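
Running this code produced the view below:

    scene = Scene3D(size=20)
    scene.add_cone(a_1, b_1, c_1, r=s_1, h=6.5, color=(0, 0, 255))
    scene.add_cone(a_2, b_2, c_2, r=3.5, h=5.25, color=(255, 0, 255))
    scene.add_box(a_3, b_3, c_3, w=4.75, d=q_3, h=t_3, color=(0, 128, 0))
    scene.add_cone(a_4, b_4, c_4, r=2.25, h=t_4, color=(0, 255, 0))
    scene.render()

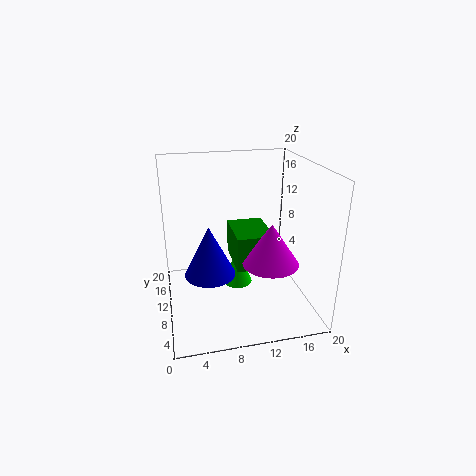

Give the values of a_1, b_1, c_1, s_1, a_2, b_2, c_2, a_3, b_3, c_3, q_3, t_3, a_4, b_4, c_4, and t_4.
a_1 = 5.5, b_1 = 6.5, c_1 = 7, s_1 = 3.25, a_2 = 12.75, b_2 = 4, c_2 = 9, a_3 = 8.75, b_3 = 4.75, c_3 = 7.75, q_3 = 6.5, t_3 = 4.5, a_4 = 10.75, b_4 = 13.5, c_4 = 0.75, t_4 = 5.75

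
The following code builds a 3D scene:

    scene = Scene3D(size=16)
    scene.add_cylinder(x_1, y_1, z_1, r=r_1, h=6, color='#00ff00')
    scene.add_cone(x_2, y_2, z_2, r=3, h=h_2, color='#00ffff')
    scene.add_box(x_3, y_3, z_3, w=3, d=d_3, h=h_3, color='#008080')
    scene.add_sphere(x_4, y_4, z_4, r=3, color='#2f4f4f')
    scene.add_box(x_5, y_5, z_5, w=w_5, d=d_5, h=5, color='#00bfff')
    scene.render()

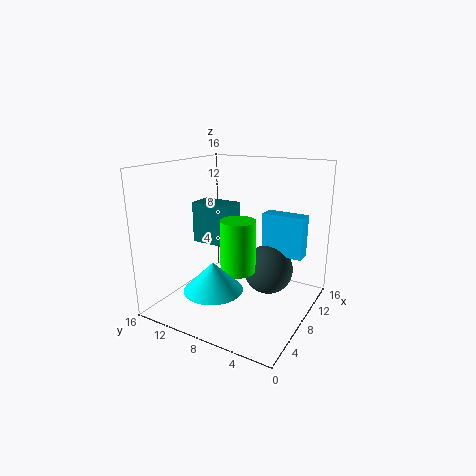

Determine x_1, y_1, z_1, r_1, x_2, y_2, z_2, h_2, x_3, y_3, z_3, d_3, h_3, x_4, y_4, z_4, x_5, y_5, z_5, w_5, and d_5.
x_1 = 8, y_1 = 8, z_1 = 4, r_1 = 2, x_2 = 3, y_2 = 8, z_2 = 4, h_2 = 3, x_3 = 9, y_3 = 10, z_3 = 6, d_3 = 5, h_3 = 5, x_4 = 12, y_4 = 6, z_4 = 3, x_5 = 12, y_5 = 2, z_5 = 5, w_5 = 2, d_5 = 5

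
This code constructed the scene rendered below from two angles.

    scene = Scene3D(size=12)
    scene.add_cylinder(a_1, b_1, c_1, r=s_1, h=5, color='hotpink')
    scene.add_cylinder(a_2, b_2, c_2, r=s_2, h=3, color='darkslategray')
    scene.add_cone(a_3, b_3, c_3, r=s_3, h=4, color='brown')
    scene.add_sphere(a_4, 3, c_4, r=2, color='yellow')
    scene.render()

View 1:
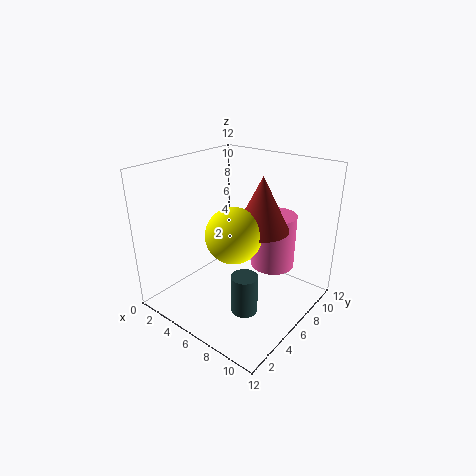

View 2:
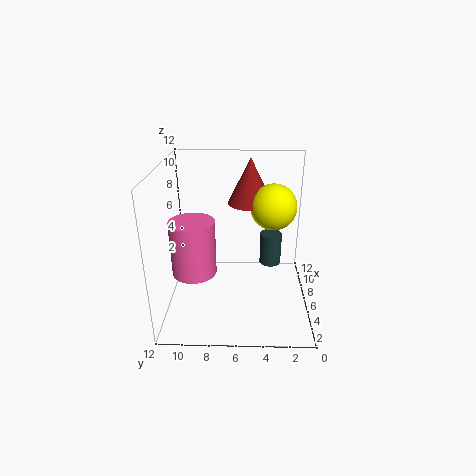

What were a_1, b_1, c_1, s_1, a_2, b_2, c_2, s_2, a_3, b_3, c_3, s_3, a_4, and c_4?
a_1 = 7; b_1 = 10; c_1 = 2; s_1 = 2; a_2 = 9; b_2 = 3; c_2 = 2; s_2 = 1; a_3 = 9; b_3 = 5; c_3 = 8; s_3 = 2; a_4 = 8; c_4 = 8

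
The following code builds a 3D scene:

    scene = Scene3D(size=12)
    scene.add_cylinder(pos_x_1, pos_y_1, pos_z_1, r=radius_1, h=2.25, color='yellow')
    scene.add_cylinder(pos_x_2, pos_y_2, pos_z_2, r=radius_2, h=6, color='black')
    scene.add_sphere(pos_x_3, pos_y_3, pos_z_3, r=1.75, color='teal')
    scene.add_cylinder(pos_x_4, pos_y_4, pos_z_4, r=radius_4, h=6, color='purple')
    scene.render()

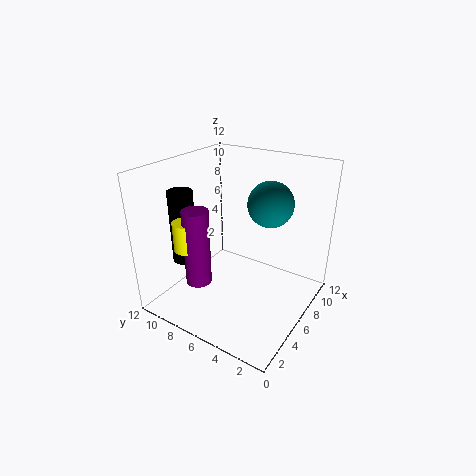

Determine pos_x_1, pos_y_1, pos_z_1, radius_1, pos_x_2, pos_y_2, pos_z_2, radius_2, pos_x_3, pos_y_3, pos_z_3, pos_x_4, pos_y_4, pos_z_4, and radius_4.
pos_x_1 = 2, pos_y_1 = 8, pos_z_1 = 6.25, radius_1 = 1, pos_x_2 = 3.25, pos_y_2 = 9.5, pos_z_2 = 4.25, radius_2 = 1, pos_x_3 = 6.25, pos_y_3 = 3.25, pos_z_3 = 9.5, pos_x_4 = 2.25, pos_y_4 = 7.25, pos_z_4 = 3.5, radius_4 = 1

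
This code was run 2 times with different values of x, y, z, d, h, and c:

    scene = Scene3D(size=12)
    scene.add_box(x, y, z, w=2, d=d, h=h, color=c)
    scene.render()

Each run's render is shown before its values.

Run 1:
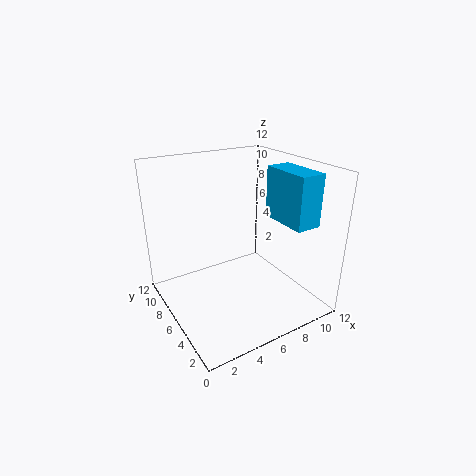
x = 8, y = 1, z = 8, d = 4, h = 4, c = 'deepskyblue'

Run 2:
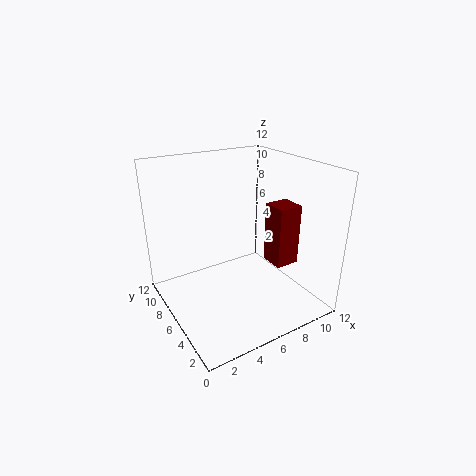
x = 8, y = 3, z = 4, d = 2, h = 5, c = 'maroon'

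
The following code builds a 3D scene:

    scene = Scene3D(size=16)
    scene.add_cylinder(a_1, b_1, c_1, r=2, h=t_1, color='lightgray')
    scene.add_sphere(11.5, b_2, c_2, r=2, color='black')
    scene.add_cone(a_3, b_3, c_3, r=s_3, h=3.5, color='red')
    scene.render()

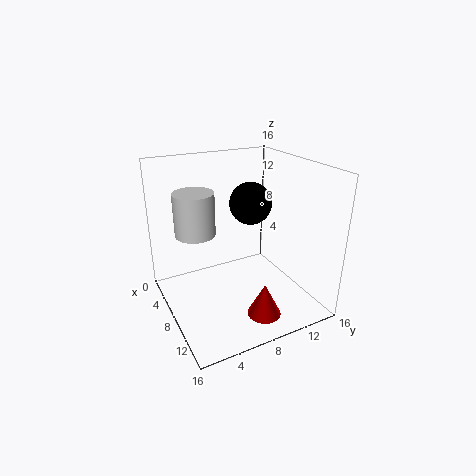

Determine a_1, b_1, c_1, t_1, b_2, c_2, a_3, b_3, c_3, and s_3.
a_1 = 9; b_1 = 2.75; c_1 = 10; t_1 = 4.25; b_2 = 7.5; c_2 = 13.25; a_3 = 13.5; b_3 = 8.25; c_3 = 1.5; s_3 = 1.75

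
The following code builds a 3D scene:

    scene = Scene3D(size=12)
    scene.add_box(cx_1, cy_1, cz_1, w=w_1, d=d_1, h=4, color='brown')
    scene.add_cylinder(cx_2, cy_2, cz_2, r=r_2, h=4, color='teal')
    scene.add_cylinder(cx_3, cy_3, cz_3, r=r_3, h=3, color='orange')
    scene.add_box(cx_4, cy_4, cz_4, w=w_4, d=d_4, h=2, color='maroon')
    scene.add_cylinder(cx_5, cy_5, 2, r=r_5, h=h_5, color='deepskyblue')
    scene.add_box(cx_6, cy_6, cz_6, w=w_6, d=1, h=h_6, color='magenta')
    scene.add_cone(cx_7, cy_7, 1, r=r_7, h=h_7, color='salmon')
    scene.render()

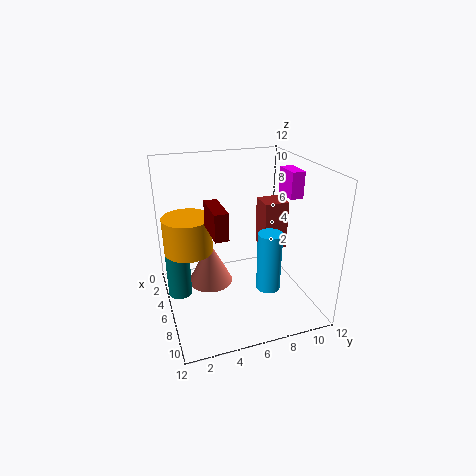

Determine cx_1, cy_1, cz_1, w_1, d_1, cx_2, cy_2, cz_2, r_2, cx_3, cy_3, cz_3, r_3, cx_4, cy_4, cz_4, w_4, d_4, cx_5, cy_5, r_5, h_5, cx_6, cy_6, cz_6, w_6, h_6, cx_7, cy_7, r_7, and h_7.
cx_1 = 5, cy_1 = 8, cz_1 = 5, w_1 = 2, d_1 = 2, cx_2 = 5, cy_2 = 1, cz_2 = 1, r_2 = 1, cx_3 = 5, cy_3 = 2, cz_3 = 5, r_3 = 2, cx_4 = 7, cy_4 = 3, cz_4 = 8, w_4 = 3, d_4 = 1, cx_5 = 8, cy_5 = 8, r_5 = 1, h_5 = 5, cx_6 = 7, cy_6 = 9, cz_6 = 10, w_6 = 2, h_6 = 2, cx_7 = 4, cy_7 = 4, r_7 = 2, h_7 = 4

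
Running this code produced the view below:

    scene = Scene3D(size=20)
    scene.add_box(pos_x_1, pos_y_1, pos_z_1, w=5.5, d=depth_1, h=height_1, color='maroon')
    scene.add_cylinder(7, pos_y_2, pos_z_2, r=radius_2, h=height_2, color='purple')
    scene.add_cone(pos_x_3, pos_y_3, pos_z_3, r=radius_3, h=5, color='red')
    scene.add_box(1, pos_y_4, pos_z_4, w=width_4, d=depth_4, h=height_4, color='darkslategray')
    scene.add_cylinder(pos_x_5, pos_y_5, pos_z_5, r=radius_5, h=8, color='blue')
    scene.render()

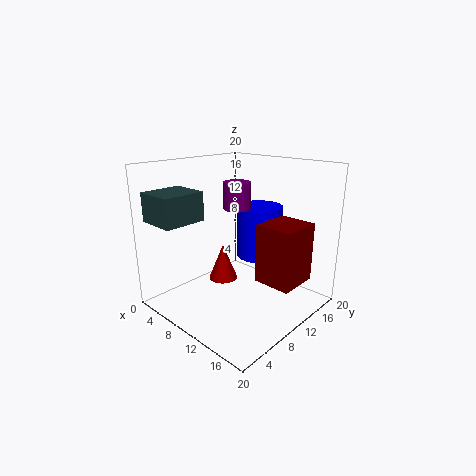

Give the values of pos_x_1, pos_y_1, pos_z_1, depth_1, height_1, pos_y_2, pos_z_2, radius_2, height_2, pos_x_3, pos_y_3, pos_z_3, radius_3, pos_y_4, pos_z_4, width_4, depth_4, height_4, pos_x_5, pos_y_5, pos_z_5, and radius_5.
pos_x_1 = 12; pos_y_1 = 11.5; pos_z_1 = 3.5; depth_1 = 6; height_1 = 8.5; pos_y_2 = 13; pos_z_2 = 13; radius_2 = 2; height_2 = 4; pos_x_3 = 8.5; pos_y_3 = 8.5; pos_z_3 = 4; radius_3 = 2; pos_y_4 = 1; pos_z_4 = 12.5; width_4 = 5.5; depth_4 = 6; height_4 = 4; pos_x_5 = 8.5; pos_y_5 = 16.5; pos_z_5 = 5; radius_5 = 3.5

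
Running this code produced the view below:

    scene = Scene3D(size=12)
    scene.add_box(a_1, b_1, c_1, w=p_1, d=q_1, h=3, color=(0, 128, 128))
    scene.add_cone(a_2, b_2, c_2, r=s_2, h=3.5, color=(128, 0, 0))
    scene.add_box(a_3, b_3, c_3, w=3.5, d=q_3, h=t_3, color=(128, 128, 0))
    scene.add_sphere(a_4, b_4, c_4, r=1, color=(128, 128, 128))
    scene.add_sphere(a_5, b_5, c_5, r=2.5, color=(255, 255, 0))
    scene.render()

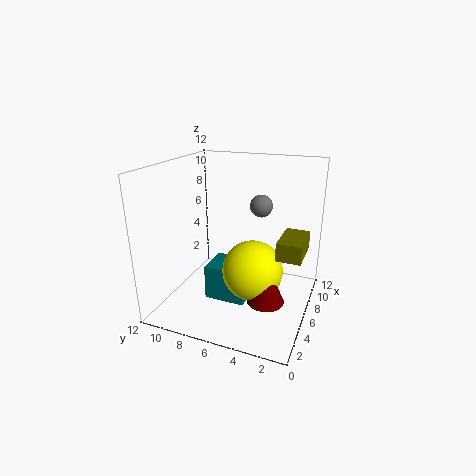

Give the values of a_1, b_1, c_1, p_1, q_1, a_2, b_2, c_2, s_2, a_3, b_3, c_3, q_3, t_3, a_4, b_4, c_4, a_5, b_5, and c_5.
a_1 = 4.5; b_1 = 5; c_1 = 0.5; p_1 = 3; q_1 = 3.5; a_2 = 4.5; b_2 = 3; c_2 = 1.5; s_2 = 1.5; a_3 = 5; b_3 = 0.5; c_3 = 5; q_3 = 2; t_3 = 1.5; a_4 = 9; b_4 = 5; c_4 = 8; a_5 = 5.5; b_5 = 4.5; c_5 = 3.5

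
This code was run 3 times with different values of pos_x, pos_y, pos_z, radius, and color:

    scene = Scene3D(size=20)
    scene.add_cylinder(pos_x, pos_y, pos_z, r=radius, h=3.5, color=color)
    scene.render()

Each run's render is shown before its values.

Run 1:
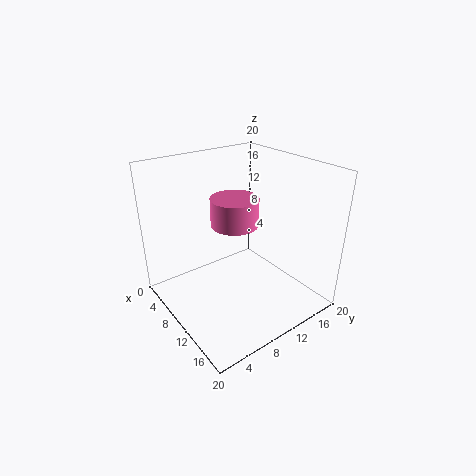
pos_x = 12
pos_y = 8
pos_z = 13.5
radius = 3
color = 'hotpink'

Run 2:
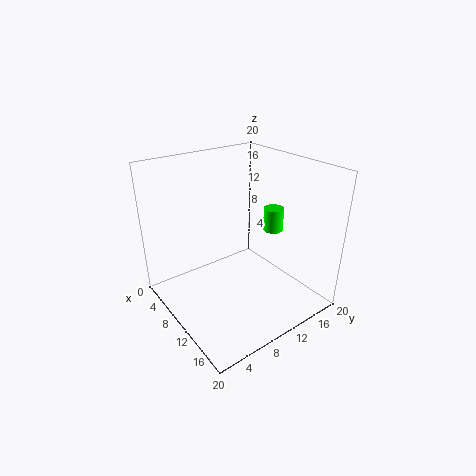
pos_x = 9.5
pos_y = 17
pos_z = 9
radius = 1.5
color = 'lime'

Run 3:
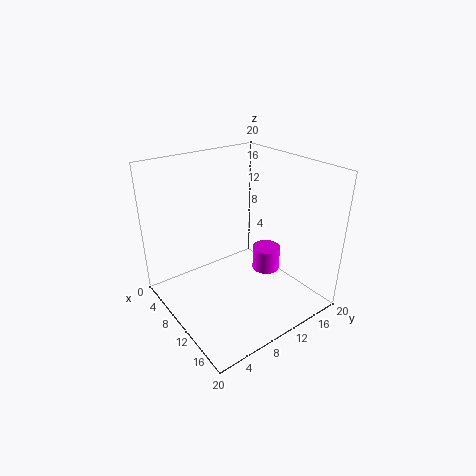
pos_x = 11
pos_y = 14.5
pos_z = 4
radius = 2
color = 'magenta'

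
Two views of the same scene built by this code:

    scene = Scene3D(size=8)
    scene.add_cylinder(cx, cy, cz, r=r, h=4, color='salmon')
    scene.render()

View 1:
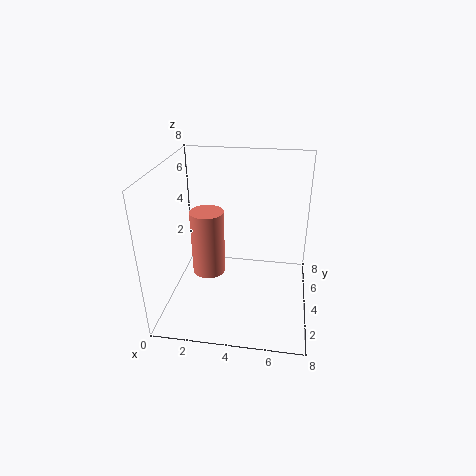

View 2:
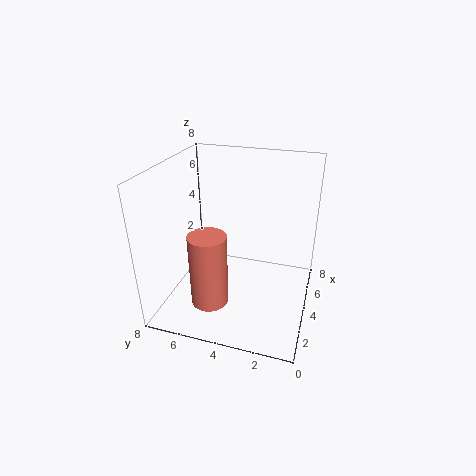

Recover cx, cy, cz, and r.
cx = 2, cy = 5, cz = 1, r = 1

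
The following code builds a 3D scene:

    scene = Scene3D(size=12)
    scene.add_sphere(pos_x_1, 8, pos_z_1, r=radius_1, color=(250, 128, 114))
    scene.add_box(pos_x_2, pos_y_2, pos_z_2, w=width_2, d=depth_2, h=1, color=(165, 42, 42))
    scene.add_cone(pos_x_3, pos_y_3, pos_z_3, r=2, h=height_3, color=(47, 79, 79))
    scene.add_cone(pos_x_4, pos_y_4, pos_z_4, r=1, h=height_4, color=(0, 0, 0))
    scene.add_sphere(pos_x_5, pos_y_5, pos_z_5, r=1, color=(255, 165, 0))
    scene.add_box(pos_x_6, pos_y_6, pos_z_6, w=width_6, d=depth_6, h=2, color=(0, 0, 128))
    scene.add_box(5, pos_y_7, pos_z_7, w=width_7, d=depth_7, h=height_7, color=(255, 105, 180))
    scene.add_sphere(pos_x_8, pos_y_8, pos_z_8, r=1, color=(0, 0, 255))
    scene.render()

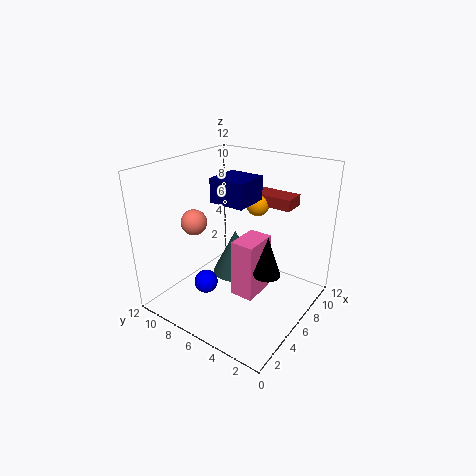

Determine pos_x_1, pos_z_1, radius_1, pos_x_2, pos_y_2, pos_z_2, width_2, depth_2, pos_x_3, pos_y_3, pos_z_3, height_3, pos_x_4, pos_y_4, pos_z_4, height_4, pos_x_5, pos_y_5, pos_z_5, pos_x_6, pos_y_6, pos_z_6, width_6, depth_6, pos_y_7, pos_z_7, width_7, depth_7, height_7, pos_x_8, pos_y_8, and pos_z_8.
pos_x_1 = 3
pos_z_1 = 8
radius_1 = 1
pos_x_2 = 9
pos_y_2 = 3
pos_z_2 = 8
width_2 = 2
depth_2 = 4
pos_x_3 = 7
pos_y_3 = 7
pos_z_3 = 2
height_3 = 4
pos_x_4 = 4
pos_y_4 = 2
pos_z_4 = 5
height_4 = 3
pos_x_5 = 9
pos_y_5 = 6
pos_z_5 = 8
pos_x_6 = 5
pos_y_6 = 5
pos_z_6 = 9
width_6 = 3
depth_6 = 3
pos_y_7 = 4
pos_z_7 = 1
width_7 = 3
depth_7 = 2
height_7 = 5
pos_x_8 = 4
pos_y_8 = 8
pos_z_8 = 2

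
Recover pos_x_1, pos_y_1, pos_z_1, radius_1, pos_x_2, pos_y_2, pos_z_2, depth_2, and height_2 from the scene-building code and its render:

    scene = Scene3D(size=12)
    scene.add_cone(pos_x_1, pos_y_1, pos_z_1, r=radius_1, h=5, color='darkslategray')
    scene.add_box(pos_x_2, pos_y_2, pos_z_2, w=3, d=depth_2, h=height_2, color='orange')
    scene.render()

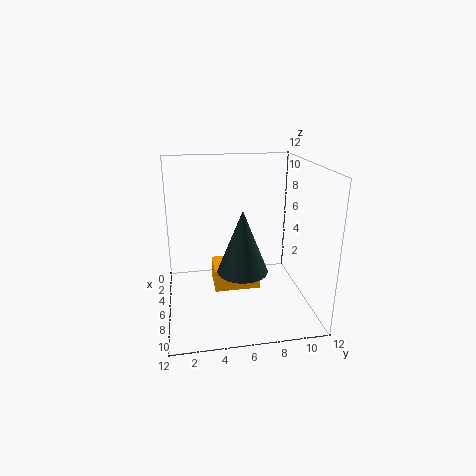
pos_x_1 = 8; pos_y_1 = 6; pos_z_1 = 4; radius_1 = 2; pos_x_2 = 3; pos_y_2 = 4; pos_z_2 = 1; depth_2 = 4; height_2 = 2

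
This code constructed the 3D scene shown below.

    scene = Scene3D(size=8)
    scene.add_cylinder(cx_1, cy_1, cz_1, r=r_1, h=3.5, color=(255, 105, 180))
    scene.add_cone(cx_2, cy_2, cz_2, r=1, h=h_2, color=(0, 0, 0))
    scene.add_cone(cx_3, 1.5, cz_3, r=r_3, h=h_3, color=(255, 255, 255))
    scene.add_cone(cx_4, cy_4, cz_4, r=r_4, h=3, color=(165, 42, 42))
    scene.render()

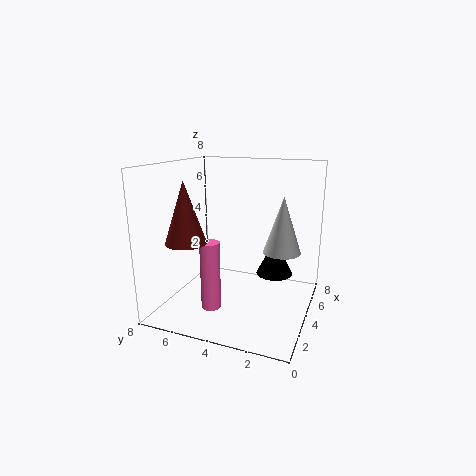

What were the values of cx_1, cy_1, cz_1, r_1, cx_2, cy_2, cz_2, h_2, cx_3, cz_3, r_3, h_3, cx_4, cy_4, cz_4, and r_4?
cx_1 = 1.5; cy_1 = 4.5; cz_1 = 1; r_1 = 0.5; cx_2 = 4.5; cy_2 = 2; cz_2 = 2; h_2 = 2; cx_3 = 4; cz_3 = 3.5; r_3 = 1; h_3 = 3; cx_4 = 1; cy_4 = 5.5; cz_4 = 4.5; r_4 = 1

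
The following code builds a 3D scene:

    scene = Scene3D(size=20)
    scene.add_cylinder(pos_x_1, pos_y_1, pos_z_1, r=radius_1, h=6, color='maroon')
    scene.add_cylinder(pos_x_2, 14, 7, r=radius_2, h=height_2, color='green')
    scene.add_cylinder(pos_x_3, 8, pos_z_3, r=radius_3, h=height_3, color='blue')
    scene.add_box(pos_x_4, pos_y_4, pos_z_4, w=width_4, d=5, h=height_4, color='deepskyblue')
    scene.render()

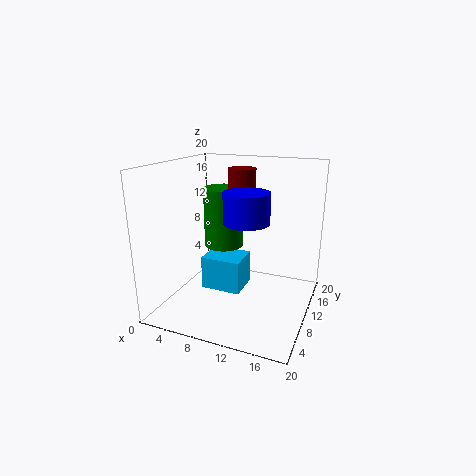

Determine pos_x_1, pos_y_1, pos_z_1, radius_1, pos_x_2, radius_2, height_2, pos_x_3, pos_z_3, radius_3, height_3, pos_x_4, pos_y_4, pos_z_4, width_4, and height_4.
pos_x_1 = 9
pos_y_1 = 14
pos_z_1 = 13
radius_1 = 2
pos_x_2 = 6
radius_2 = 3
height_2 = 9
pos_x_3 = 12
pos_z_3 = 13
radius_3 = 3
height_3 = 4
pos_x_4 = 4
pos_y_4 = 10
pos_z_4 = 1
width_4 = 6
height_4 = 5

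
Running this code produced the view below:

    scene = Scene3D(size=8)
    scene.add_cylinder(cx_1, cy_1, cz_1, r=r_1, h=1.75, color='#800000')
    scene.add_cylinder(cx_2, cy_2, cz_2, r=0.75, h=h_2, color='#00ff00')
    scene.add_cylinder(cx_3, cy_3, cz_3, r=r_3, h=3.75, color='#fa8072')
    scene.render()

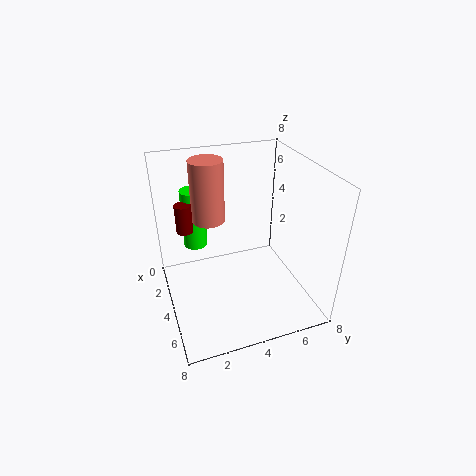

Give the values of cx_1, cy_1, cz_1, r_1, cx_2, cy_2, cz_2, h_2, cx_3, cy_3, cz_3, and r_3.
cx_1 = 1.5, cy_1 = 1.5, cz_1 = 3.5, r_1 = 0.5, cx_2 = 0.75, cy_2 = 2.25, cz_2 = 2, h_2 = 3.75, cx_3 = 1.5, cy_3 = 3, cz_3 = 4, r_3 = 1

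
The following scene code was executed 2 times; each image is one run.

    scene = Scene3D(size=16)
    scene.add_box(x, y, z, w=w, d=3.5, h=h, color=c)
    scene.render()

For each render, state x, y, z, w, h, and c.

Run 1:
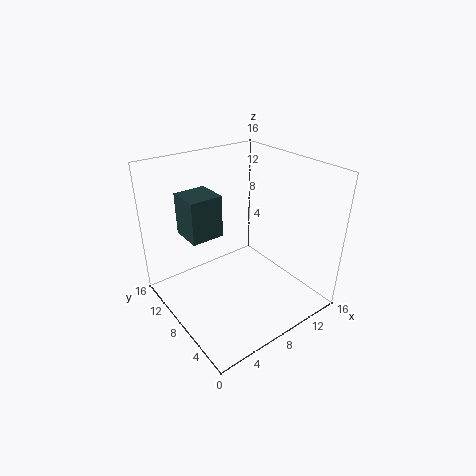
x = 2.5, y = 8, z = 9, w = 3.5, h = 4.5, c = 'darkslategray'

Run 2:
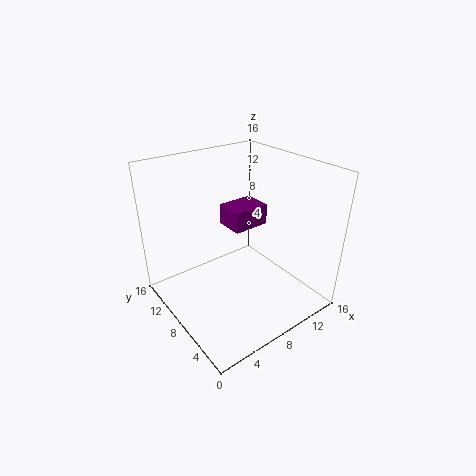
x = 9, y = 9.5, z = 7.5, w = 4.5, h = 2.5, c = 'purple'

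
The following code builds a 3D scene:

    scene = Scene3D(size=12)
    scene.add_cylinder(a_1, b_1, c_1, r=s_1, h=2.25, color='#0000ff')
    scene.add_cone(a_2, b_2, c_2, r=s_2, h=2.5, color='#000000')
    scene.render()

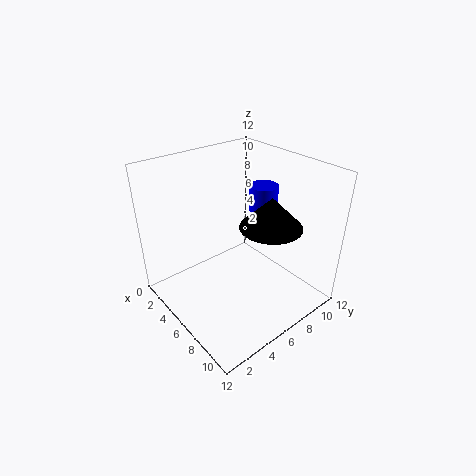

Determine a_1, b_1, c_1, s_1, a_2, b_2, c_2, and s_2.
a_1 = 5.25; b_1 = 9.5; c_1 = 7.25; s_1 = 1.25; a_2 = 8.25; b_2 = 7.5; c_2 = 7.5; s_2 = 2.5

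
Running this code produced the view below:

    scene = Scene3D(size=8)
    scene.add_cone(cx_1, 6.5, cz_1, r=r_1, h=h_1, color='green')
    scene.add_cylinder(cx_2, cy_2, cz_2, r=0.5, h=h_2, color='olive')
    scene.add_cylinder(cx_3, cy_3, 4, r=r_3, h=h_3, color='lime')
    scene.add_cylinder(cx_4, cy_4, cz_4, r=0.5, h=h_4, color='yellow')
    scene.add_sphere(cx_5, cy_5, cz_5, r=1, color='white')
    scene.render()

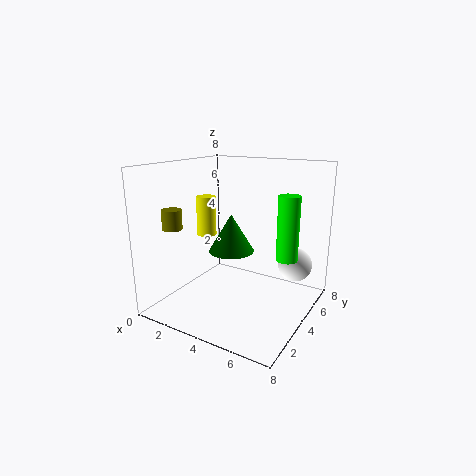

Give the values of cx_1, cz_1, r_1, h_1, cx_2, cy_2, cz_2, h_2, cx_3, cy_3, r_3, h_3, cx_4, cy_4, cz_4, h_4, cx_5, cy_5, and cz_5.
cx_1 = 2
cz_1 = 2
r_1 = 1.5
h_1 = 2.5
cx_2 = 2
cy_2 = 1
cz_2 = 5
h_2 = 1
cx_3 = 7.5
cy_3 = 2.5
r_3 = 0.5
h_3 = 3
cx_4 = 3
cy_4 = 2.5
cz_4 = 4.5
h_4 = 2
cx_5 = 6.5
cy_5 = 6.5
cz_5 = 2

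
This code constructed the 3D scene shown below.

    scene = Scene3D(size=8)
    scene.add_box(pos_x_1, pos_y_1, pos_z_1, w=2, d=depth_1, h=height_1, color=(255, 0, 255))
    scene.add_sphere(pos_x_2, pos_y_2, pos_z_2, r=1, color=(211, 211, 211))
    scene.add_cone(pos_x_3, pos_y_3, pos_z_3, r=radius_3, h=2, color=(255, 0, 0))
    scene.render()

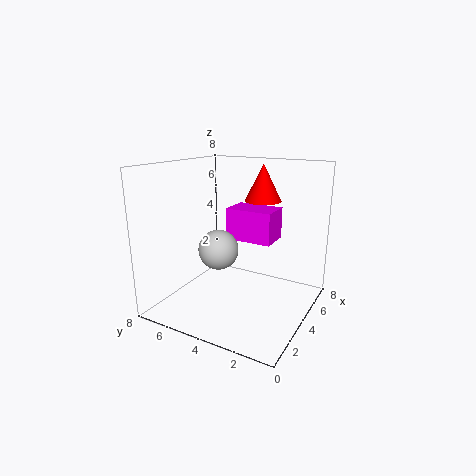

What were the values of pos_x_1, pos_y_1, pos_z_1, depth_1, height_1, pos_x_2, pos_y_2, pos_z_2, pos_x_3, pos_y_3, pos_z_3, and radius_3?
pos_x_1 = 6
pos_y_1 = 3
pos_z_1 = 3
depth_1 = 3
height_1 = 2
pos_x_2 = 2
pos_y_2 = 4
pos_z_2 = 4
pos_x_3 = 5
pos_y_3 = 3
pos_z_3 = 6
radius_3 = 1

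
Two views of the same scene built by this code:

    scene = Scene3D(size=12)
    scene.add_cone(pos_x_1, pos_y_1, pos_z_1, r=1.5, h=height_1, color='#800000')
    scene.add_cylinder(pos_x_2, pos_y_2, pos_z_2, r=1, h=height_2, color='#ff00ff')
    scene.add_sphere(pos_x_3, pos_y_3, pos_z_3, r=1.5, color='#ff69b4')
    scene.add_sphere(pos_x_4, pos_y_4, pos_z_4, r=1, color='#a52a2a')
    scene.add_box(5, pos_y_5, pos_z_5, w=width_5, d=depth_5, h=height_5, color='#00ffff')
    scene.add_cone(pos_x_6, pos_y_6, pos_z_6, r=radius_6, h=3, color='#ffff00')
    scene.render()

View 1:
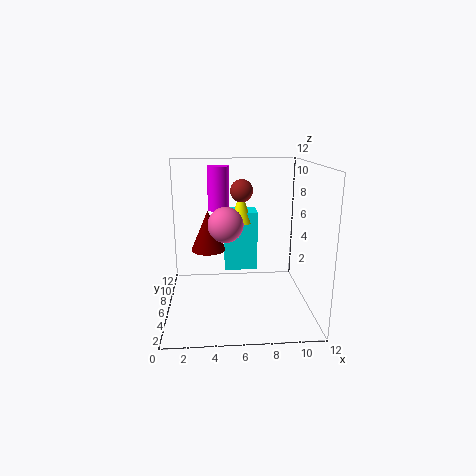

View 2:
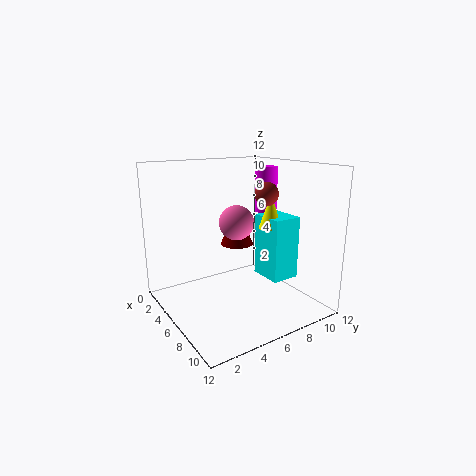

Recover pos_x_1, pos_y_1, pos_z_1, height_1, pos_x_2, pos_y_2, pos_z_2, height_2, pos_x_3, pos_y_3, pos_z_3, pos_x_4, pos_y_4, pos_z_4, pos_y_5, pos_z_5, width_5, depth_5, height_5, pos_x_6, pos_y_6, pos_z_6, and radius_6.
pos_x_1 = 3.5
pos_y_1 = 7.5
pos_z_1 = 4.5
height_1 = 3.5
pos_x_2 = 4.5
pos_y_2 = 10
pos_z_2 = 7.5
height_2 = 4
pos_x_3 = 5
pos_y_3 = 6.5
pos_z_3 = 7
pos_x_4 = 6.5
pos_y_4 = 8.5
pos_z_4 = 9.5
pos_y_5 = 8.5
pos_z_5 = 2
width_5 = 3
depth_5 = 2.5
height_5 = 5.5
pos_x_6 = 6.5
pos_y_6 = 9
pos_z_6 = 6.5
radius_6 = 1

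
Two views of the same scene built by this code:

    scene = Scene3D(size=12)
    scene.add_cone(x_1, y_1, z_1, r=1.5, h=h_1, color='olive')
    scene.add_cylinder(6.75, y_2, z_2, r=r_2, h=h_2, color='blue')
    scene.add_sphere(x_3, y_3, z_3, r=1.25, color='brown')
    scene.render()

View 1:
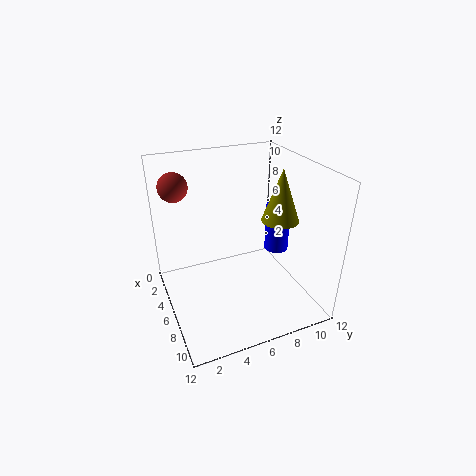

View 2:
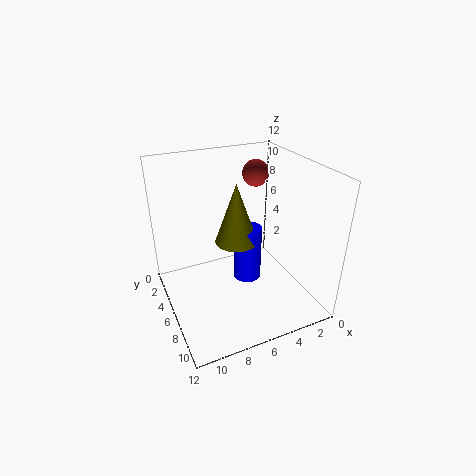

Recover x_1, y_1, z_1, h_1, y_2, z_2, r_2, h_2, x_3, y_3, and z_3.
x_1 = 7.5; y_1 = 9; z_1 = 7.75; h_1 = 4.25; y_2 = 9.25; z_2 = 4.75; r_2 = 1; h_2 = 4; x_3 = 2.25; y_3 = 1.75; z_3 = 9.75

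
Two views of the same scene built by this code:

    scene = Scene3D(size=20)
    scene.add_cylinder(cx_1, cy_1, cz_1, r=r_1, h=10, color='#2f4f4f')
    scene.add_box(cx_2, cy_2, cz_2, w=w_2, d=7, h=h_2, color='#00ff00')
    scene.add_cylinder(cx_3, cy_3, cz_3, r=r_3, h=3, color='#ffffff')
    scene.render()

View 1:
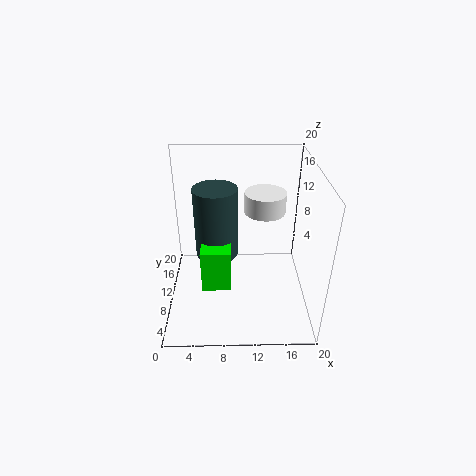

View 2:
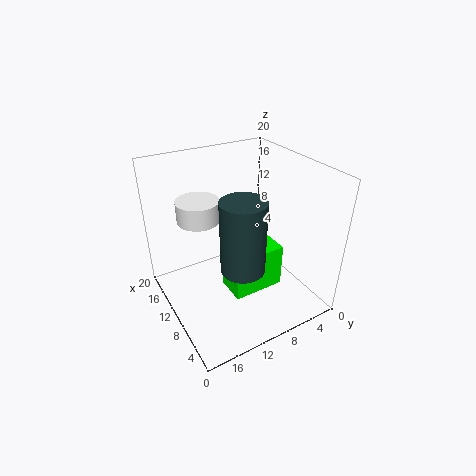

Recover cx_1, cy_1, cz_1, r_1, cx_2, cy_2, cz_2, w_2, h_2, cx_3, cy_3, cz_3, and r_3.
cx_1 = 7, cy_1 = 11, cz_1 = 7, r_1 = 3, cx_2 = 5, cy_2 = 6, cz_2 = 4, w_2 = 4, h_2 = 6, cx_3 = 14, cy_3 = 14, cz_3 = 12, r_3 = 3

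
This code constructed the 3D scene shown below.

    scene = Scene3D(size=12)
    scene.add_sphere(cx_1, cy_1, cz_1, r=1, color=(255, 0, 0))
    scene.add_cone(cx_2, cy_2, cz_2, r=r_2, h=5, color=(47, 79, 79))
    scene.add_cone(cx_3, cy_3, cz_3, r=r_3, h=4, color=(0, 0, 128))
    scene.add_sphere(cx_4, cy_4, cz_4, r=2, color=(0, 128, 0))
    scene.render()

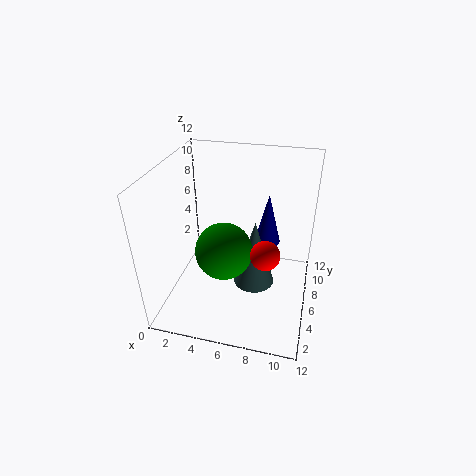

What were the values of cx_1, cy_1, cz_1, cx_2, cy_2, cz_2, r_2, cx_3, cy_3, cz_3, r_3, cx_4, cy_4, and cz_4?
cx_1 = 9, cy_1 = 1.5, cz_1 = 8, cx_2 = 8, cy_2 = 3, cz_2 = 4.5, r_2 = 1.5, cx_3 = 8.5, cy_3 = 5.5, cz_3 = 6.5, r_3 = 1, cx_4 = 6, cy_4 = 2, cz_4 = 7.5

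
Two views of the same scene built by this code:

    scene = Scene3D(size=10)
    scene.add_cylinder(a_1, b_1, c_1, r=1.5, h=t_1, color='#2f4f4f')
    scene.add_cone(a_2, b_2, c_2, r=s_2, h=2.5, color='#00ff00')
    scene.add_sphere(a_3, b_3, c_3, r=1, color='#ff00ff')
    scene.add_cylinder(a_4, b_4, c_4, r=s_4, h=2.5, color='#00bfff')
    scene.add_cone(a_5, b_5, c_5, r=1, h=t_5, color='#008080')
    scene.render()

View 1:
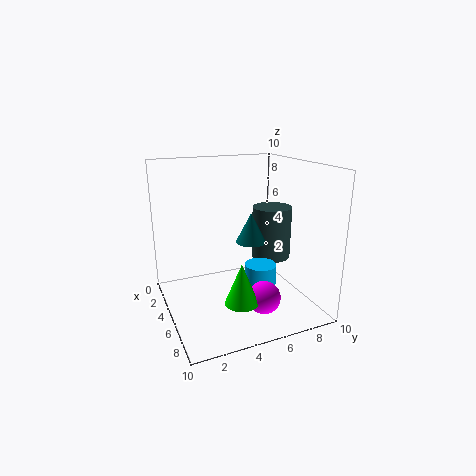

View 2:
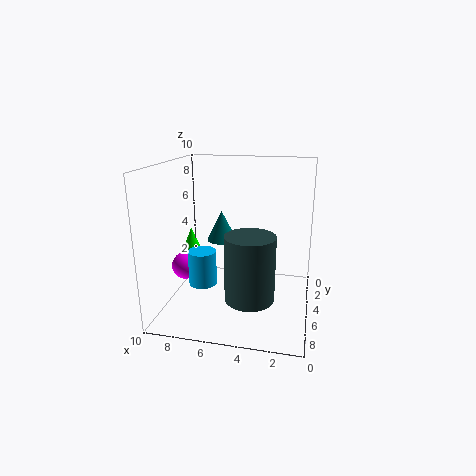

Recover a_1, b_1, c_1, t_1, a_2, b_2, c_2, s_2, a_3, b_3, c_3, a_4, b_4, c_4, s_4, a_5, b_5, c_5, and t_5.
a_1 = 3.5; b_1 = 8.5; c_1 = 2.5; t_1 = 4; a_2 = 9; b_2 = 3.5; c_2 = 2.5; s_2 = 1; a_3 = 9; b_3 = 5; c_3 = 2.5; a_4 = 7.5; b_4 = 5.5; c_4 = 1.5; s_4 = 1; a_5 = 6; b_5 = 5.5; c_5 = 5; t_5 = 2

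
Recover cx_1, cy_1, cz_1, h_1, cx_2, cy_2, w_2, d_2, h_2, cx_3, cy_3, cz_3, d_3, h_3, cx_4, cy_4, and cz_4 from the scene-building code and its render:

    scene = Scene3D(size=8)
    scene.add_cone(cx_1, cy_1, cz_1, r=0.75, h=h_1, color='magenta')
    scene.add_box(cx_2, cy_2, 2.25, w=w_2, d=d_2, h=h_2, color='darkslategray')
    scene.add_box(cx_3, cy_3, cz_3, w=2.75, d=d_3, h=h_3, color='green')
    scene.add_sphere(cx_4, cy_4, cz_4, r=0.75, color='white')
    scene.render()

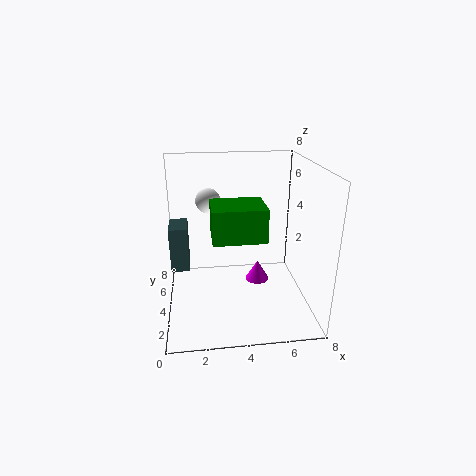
cx_1 = 5.5
cy_1 = 5.75
cz_1 = 0.25
h_1 = 1.25
cx_2 = 0.25
cy_2 = 3.75
w_2 = 1
d_2 = 1.75
h_2 = 2.5
cx_3 = 2.5
cy_3 = 2
cz_3 = 4.5
d_3 = 2.25
h_3 = 1.75
cx_4 = 2.5
cy_4 = 6.25
cz_4 = 5.5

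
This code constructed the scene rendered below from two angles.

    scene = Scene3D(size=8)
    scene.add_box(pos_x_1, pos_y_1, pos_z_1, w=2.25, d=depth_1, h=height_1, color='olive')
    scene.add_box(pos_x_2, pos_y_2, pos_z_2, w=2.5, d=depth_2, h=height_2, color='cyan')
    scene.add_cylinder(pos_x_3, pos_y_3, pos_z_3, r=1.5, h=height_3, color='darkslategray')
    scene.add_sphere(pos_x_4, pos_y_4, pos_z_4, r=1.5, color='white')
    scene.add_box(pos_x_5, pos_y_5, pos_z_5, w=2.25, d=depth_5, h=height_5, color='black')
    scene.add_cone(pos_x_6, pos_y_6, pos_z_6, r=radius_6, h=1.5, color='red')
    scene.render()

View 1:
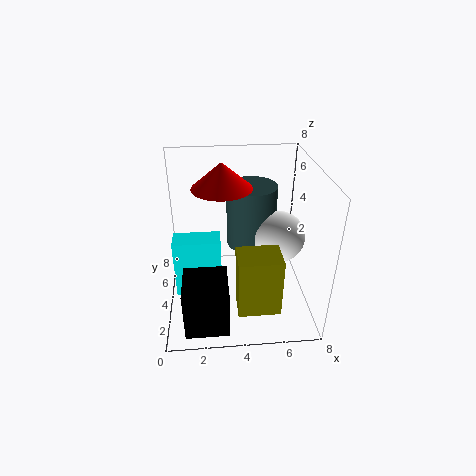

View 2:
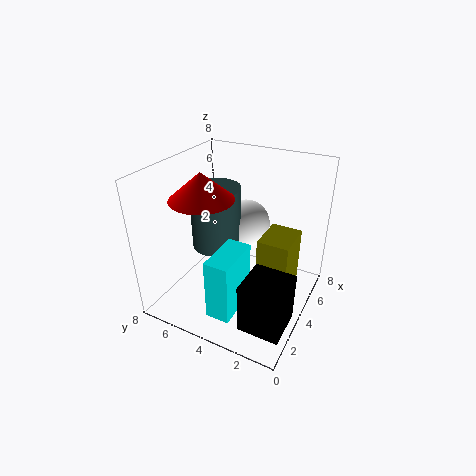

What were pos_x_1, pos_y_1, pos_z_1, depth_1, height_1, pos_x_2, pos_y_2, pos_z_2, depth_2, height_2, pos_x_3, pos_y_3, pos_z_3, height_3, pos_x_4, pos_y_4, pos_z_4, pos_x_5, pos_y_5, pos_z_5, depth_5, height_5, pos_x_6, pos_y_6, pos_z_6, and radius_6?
pos_x_1 = 3.75; pos_y_1 = 1; pos_z_1 = 1; depth_1 = 1.75; height_1 = 3.25; pos_x_2 = 0.5; pos_y_2 = 2.75; pos_z_2 = 1.25; depth_2 = 1.25; height_2 = 3.25; pos_x_3 = 5; pos_y_3 = 6; pos_z_3 = 2.5; height_3 = 3.75; pos_x_4 = 6.5; pos_y_4 = 4.75; pos_z_4 = 3.5; pos_x_5 = 1; pos_y_5 = 0.25; pos_z_5 = 0.5; depth_5 = 2.25; height_5 = 2.75; pos_x_6 = 3.25; pos_y_6 = 5.75; pos_z_6 = 6.25; radius_6 = 1.75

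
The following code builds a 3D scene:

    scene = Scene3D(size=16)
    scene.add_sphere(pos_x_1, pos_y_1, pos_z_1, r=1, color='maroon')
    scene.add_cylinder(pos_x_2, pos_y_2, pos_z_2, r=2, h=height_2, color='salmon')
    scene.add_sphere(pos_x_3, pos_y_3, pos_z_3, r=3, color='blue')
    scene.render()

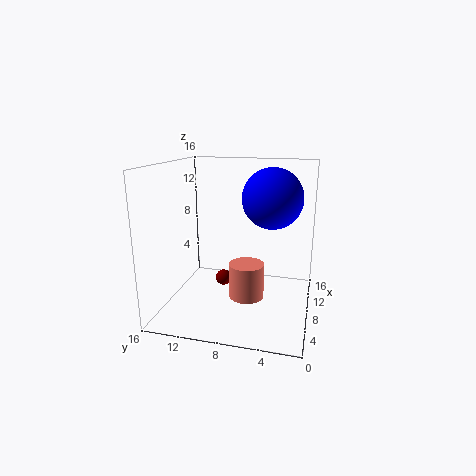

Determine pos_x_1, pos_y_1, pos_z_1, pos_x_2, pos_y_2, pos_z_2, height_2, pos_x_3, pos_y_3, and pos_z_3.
pos_x_1 = 12; pos_y_1 = 11; pos_z_1 = 1; pos_x_2 = 8; pos_y_2 = 7; pos_z_2 = 1; height_2 = 4; pos_x_3 = 6; pos_y_3 = 4; pos_z_3 = 13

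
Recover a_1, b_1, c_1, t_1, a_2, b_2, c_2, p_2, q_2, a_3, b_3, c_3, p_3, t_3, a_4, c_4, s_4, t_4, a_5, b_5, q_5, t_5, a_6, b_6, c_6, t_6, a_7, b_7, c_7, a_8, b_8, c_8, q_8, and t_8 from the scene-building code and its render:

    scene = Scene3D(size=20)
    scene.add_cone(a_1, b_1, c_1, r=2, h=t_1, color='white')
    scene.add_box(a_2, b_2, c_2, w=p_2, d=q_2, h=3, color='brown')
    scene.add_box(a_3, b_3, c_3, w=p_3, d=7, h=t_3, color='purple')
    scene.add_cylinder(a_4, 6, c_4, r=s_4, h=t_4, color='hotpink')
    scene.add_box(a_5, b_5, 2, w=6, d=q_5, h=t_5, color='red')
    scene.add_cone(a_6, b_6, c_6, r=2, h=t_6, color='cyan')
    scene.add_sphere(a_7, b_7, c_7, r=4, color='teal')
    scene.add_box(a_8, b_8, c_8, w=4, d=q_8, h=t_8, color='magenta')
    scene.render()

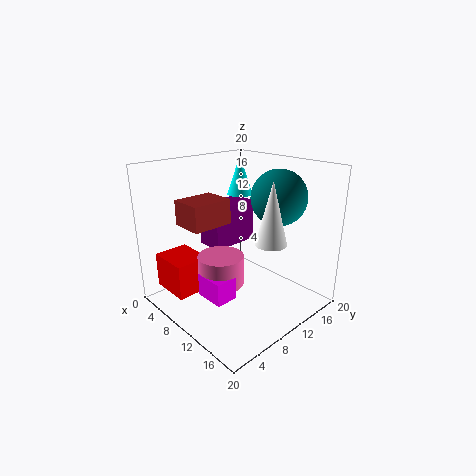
a_1 = 16, b_1 = 10, c_1 = 11, t_1 = 8, a_2 = 9, b_2 = 1, c_2 = 14, p_2 = 4, q_2 = 5, a_3 = 4, b_3 = 8, c_3 = 8, p_3 = 4, t_3 = 6, a_4 = 11, c_4 = 5, s_4 = 3, t_4 = 4, a_5 = 1, b_5 = 2, q_5 = 5, t_5 = 5, a_6 = 4, b_6 = 16, c_6 = 14, t_6 = 6, a_7 = 12, b_7 = 16, c_7 = 15, a_8 = 10, b_8 = 3, c_8 = 4, q_8 = 3, t_8 = 3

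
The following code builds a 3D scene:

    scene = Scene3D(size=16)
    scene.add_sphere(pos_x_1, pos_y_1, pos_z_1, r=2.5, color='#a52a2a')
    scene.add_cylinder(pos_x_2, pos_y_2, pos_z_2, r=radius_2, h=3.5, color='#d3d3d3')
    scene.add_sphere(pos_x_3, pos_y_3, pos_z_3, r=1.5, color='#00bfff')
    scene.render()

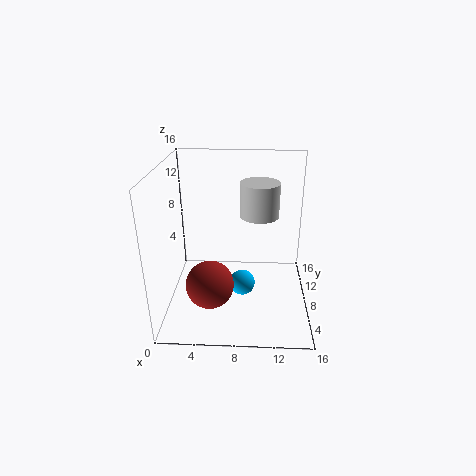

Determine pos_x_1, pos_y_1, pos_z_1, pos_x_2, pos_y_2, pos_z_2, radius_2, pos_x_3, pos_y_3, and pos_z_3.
pos_x_1 = 5.25
pos_y_1 = 4
pos_z_1 = 4.5
pos_x_2 = 10.25
pos_y_2 = 6.75
pos_z_2 = 11.25
radius_2 = 2
pos_x_3 = 8.5
pos_y_3 = 8.5
pos_z_3 = 1.75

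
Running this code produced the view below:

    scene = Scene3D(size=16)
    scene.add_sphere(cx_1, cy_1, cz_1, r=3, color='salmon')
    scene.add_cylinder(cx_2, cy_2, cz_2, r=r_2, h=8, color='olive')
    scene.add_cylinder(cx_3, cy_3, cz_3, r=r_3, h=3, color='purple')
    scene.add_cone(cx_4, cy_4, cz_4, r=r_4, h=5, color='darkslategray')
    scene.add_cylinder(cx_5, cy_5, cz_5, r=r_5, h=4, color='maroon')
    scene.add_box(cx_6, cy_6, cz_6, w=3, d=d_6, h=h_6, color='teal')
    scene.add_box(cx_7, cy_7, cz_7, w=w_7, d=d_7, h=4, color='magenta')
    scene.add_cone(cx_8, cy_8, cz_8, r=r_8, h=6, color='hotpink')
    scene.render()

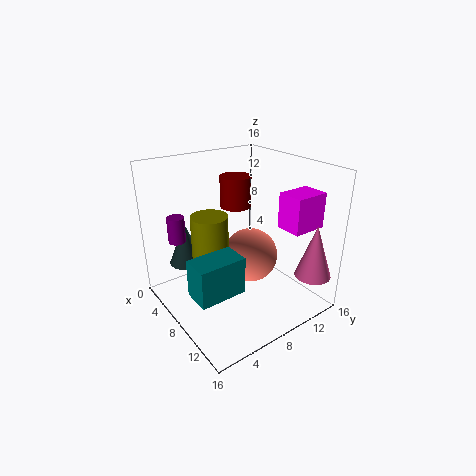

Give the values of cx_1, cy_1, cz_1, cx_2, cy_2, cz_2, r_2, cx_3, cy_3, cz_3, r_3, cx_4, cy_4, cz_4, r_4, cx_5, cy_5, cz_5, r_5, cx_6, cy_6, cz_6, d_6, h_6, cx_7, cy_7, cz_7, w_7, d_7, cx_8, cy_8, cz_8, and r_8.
cx_1 = 9
cy_1 = 9
cz_1 = 6
cx_2 = 7
cy_2 = 5
cz_2 = 3
r_2 = 2
cx_3 = 3
cy_3 = 3
cz_3 = 7
r_3 = 1
cx_4 = 3
cy_4 = 4
cz_4 = 4
r_4 = 2
cx_5 = 2
cy_5 = 12
cz_5 = 9
r_5 = 2
cx_6 = 9
cy_6 = 1
cz_6 = 4
d_6 = 5
h_6 = 4
cx_7 = 10
cy_7 = 12
cz_7 = 9
w_7 = 3
d_7 = 4
cx_8 = 14
cy_8 = 14
cz_8 = 4
r_8 = 2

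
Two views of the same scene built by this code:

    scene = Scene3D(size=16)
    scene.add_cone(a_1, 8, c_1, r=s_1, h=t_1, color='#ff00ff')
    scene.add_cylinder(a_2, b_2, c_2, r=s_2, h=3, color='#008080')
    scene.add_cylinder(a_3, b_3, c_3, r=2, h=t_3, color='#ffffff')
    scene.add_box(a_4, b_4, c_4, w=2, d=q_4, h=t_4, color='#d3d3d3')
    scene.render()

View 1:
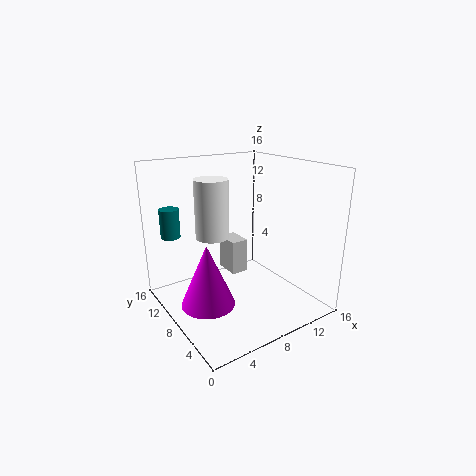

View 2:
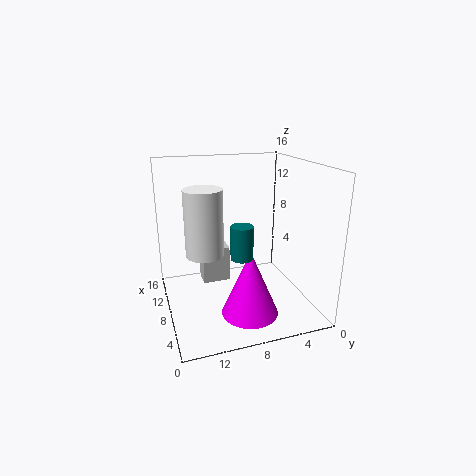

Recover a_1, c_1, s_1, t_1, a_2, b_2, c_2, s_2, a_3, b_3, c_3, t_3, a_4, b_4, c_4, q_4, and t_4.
a_1 = 4
c_1 = 1
s_1 = 3
t_1 = 7
a_2 = 1
b_2 = 10
c_2 = 9
s_2 = 1
a_3 = 7
b_3 = 12
c_3 = 7
t_3 = 7
a_4 = 8
b_4 = 9
c_4 = 3
q_4 = 3
t_4 = 4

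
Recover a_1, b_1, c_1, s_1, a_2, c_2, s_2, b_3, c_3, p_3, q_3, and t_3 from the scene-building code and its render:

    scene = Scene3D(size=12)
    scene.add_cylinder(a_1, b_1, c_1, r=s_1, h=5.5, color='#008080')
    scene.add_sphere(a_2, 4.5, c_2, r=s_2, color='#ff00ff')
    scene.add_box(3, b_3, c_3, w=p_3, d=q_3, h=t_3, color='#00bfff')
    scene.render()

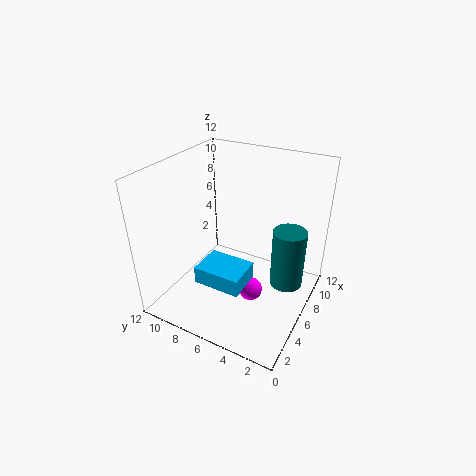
a_1 = 9; b_1 = 2.5; c_1 = 0.5; s_1 = 1.5; a_2 = 5.5; c_2 = 1.5; s_2 = 1; b_3 = 4.5; c_3 = 2.5; p_3 = 3; q_3 = 4; t_3 = 1.5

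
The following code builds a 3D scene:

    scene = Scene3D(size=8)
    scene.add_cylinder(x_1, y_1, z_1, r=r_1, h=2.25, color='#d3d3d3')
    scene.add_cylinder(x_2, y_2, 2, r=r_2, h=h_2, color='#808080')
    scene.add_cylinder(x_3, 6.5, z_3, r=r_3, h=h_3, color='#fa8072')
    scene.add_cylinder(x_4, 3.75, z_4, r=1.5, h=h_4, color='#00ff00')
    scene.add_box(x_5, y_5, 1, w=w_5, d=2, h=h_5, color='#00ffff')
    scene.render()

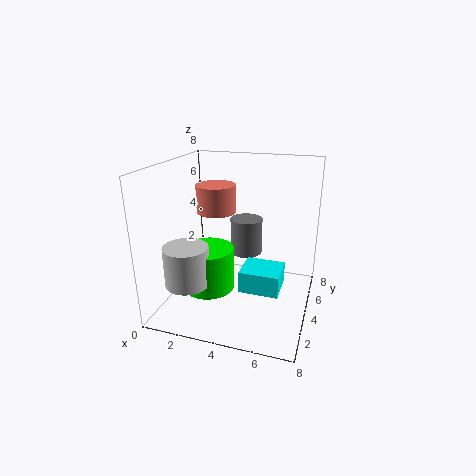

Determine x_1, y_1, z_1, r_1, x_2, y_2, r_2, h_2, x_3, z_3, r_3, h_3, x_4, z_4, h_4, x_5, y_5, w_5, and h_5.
x_1 = 1.5; y_1 = 2.5; z_1 = 1.5; r_1 = 1.25; x_2 = 3.75; y_2 = 6.5; r_2 = 1; h_2 = 2.25; x_3 = 1.75; z_3 = 4.5; r_3 = 1.25; h_3 = 1.75; x_4 = 2.25; z_4 = 0.75; h_4 = 2.5; x_5 = 4.25; y_5 = 3.25; w_5 = 2.25; h_5 = 1.25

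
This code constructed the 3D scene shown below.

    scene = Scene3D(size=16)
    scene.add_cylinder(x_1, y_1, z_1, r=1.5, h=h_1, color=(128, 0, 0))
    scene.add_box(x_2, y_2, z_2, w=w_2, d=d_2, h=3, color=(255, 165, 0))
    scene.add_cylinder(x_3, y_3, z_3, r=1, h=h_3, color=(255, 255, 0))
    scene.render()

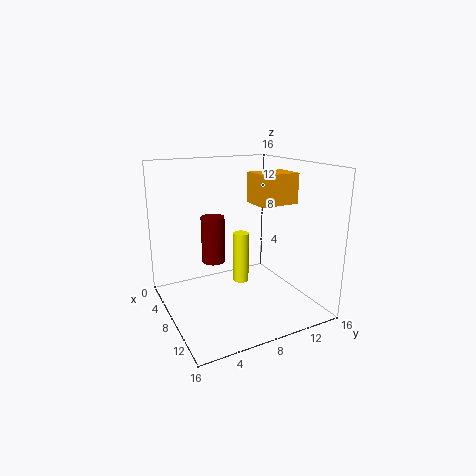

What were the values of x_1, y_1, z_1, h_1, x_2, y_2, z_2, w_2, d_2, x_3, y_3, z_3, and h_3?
x_1 = 2, y_1 = 7.5, z_1 = 3, h_1 = 6, x_2 = 10, y_2 = 8, z_2 = 12.5, w_2 = 3, d_2 = 4, x_3 = 4, y_3 = 10.5, z_3 = 0.5, h_3 = 6.5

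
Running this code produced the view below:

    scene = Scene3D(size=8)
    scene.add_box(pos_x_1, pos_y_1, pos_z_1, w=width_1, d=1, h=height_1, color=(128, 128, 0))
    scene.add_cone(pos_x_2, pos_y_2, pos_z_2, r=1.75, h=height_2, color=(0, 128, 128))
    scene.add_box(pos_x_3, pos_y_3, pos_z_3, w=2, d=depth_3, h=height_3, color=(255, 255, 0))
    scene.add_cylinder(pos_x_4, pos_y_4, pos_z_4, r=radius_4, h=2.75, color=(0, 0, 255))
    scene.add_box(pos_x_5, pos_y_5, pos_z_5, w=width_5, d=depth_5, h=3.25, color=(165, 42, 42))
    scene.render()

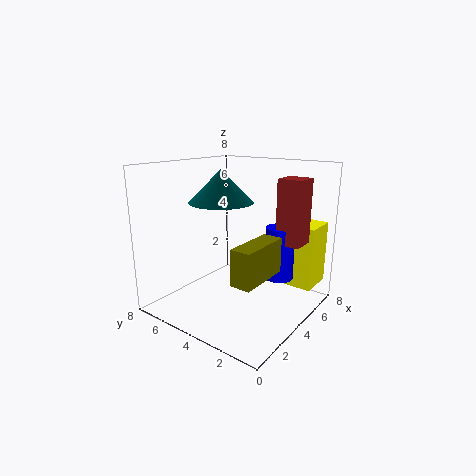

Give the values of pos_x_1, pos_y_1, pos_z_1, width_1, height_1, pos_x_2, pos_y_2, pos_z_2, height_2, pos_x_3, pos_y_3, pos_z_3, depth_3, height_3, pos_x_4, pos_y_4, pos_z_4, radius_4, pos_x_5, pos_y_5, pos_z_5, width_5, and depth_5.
pos_x_1 = 0.75, pos_y_1 = 1, pos_z_1 = 3, width_1 = 2.75, height_1 = 1.75, pos_x_2 = 3.5, pos_y_2 = 4.75, pos_z_2 = 6, height_2 = 1.75, pos_x_3 = 5.5, pos_y_3 = 0.25, pos_z_3 = 1.25, depth_3 = 1.75, height_3 = 3.5, pos_x_4 = 4.25, pos_y_4 = 1.5, pos_z_4 = 2.25, radius_4 = 0.75, pos_x_5 = 3.75, pos_y_5 = 0.25, pos_z_5 = 4.25, width_5 = 1.25, depth_5 = 1.25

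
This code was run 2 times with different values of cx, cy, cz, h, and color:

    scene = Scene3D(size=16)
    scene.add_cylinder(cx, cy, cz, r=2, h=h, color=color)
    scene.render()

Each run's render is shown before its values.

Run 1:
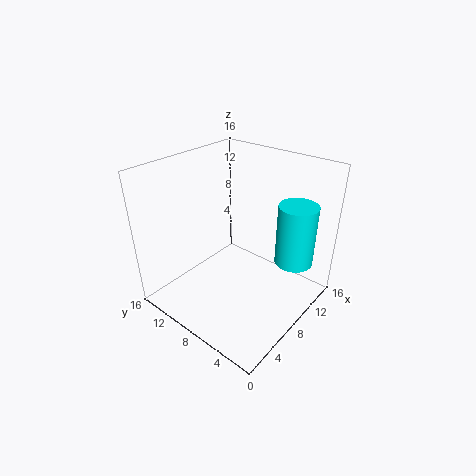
cx = 10, cy = 2, cz = 6.5, h = 6.5, color = 'cyan'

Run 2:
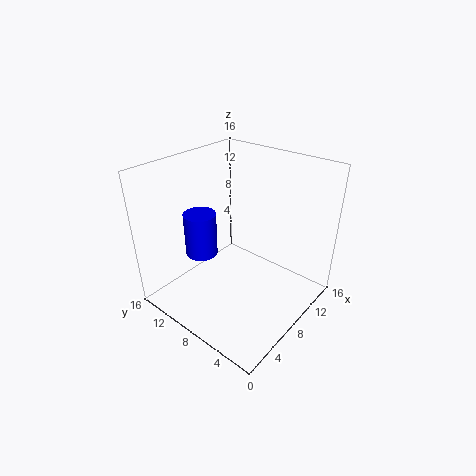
cx = 8, cy = 14, cz = 3.5, h = 5.5, color = 'blue'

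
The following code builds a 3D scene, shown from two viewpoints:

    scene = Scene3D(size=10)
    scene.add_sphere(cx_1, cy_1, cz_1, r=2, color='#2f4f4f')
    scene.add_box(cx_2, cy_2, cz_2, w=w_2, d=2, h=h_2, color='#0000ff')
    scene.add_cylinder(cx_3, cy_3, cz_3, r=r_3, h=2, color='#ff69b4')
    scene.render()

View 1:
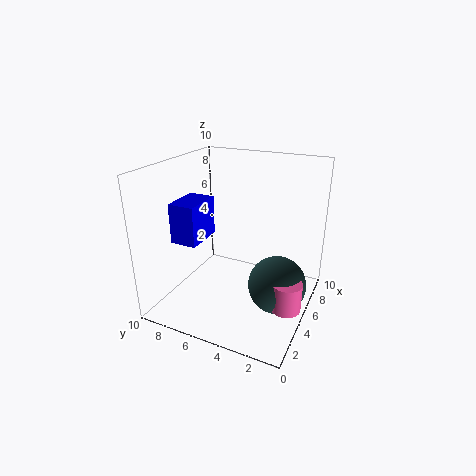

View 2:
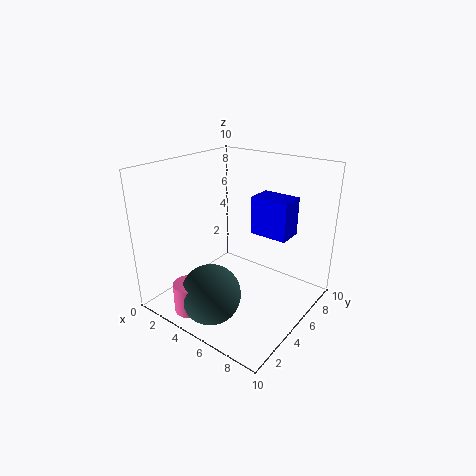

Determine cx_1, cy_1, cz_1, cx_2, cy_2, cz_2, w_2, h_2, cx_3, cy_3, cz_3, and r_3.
cx_1 = 5; cy_1 = 2; cz_1 = 2; cx_2 = 4; cy_2 = 8; cz_2 = 4; w_2 = 3; h_2 = 3; cx_3 = 4; cy_3 = 1; cz_3 = 1; r_3 = 1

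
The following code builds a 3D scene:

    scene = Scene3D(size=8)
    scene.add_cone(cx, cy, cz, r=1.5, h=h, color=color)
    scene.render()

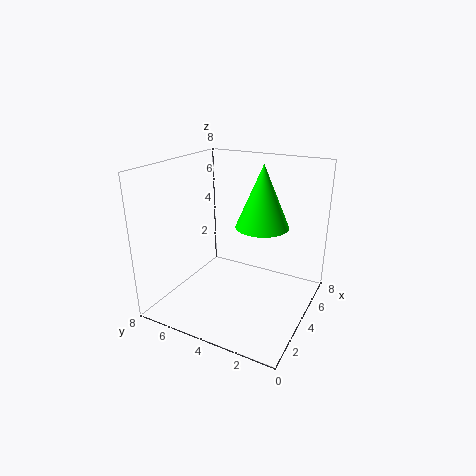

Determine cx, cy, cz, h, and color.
cx = 5
cy = 3
cz = 4.5
h = 3.5
color = 'lime'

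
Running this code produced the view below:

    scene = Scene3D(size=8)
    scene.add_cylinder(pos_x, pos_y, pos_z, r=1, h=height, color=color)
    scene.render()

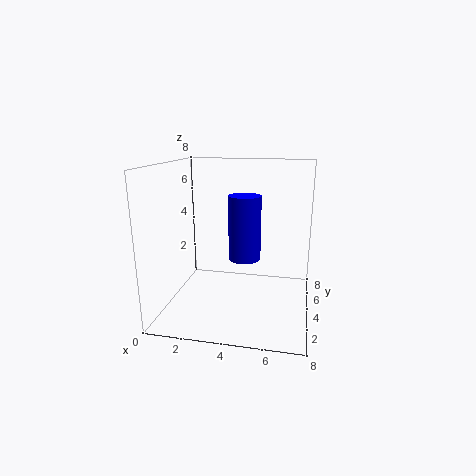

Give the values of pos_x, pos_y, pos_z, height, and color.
pos_x = 4, pos_y = 6, pos_z = 2, height = 4, color = 'blue'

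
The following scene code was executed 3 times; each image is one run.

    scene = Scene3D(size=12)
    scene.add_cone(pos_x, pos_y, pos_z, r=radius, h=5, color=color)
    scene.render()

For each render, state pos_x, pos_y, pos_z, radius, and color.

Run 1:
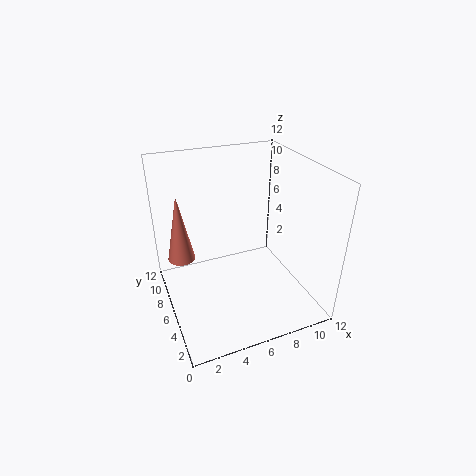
pos_x = 1
pos_y = 5
pos_z = 6
radius = 1
color = 'salmon'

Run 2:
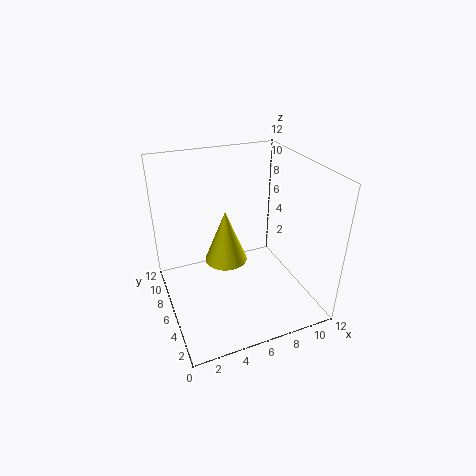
pos_x = 6
pos_y = 9
pos_z = 2
radius = 2
color = 'yellow'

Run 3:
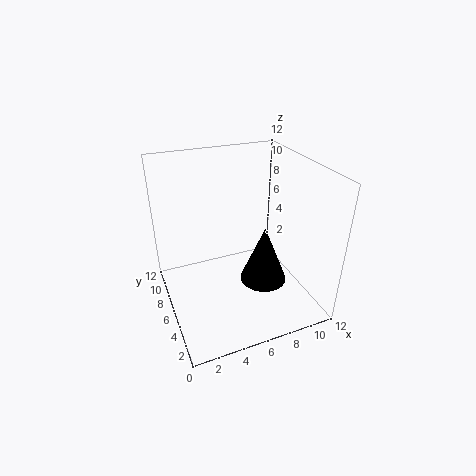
pos_x = 8
pos_y = 5
pos_z = 2
radius = 2
color = 'black'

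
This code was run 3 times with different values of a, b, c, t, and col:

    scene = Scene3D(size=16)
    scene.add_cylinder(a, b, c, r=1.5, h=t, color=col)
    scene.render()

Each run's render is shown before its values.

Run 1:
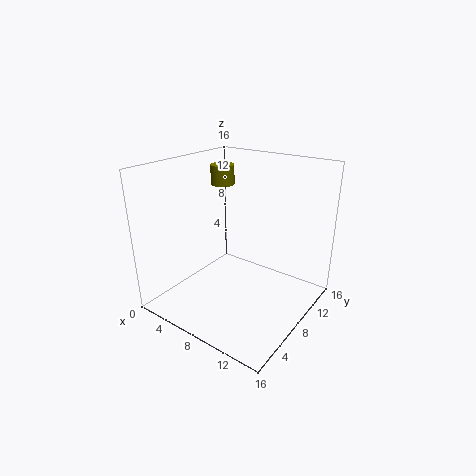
a = 2; b = 13; c = 12; t = 2.5; col = 'olive'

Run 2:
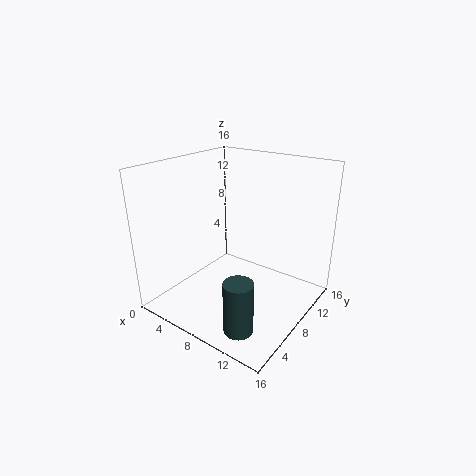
a = 12; b = 2.5; c = 1; t = 5.5; col = 'darkslategray'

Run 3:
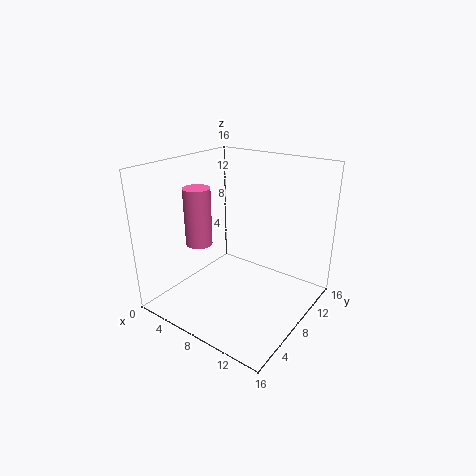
a = 4; b = 6; c = 7; t = 6.5; col = 'hotpink'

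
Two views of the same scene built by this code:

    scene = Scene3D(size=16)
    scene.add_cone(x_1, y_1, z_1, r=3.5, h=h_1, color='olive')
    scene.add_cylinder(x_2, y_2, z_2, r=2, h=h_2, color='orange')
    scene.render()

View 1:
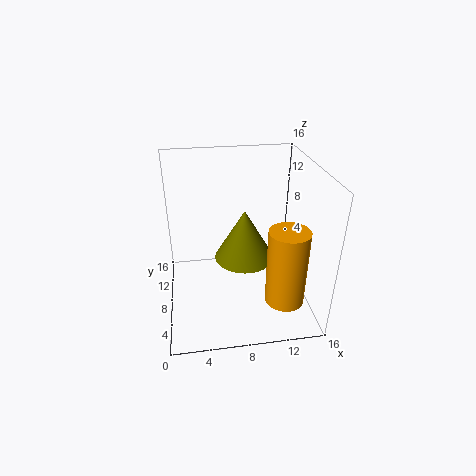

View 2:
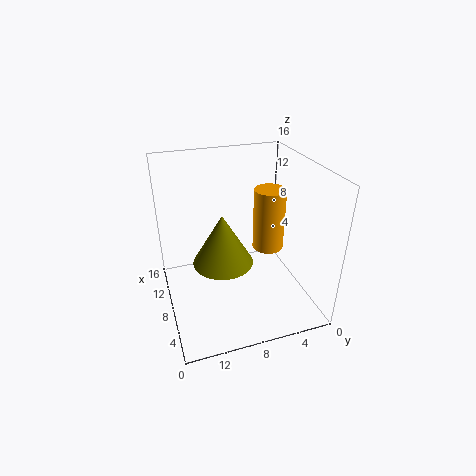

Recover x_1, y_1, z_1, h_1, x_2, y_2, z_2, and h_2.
x_1 = 9; y_1 = 9.5; z_1 = 4.5; h_1 = 6; x_2 = 12; y_2 = 2.5; z_2 = 3.5; h_2 = 8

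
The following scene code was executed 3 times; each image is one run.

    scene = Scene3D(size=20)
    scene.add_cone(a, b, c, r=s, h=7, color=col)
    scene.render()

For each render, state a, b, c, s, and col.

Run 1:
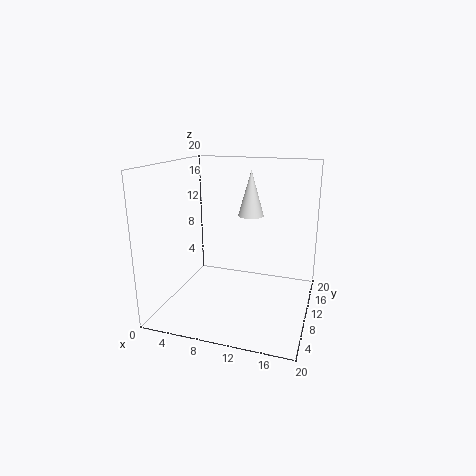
a = 10, b = 16.5, c = 11.5, s = 2, col = 'white'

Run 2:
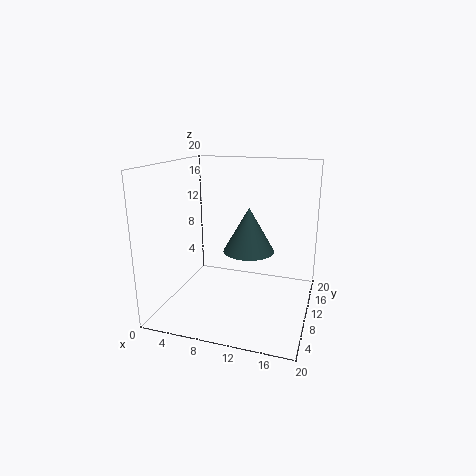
a = 10, b = 15.5, c = 6, s = 4, col = 'darkslategray'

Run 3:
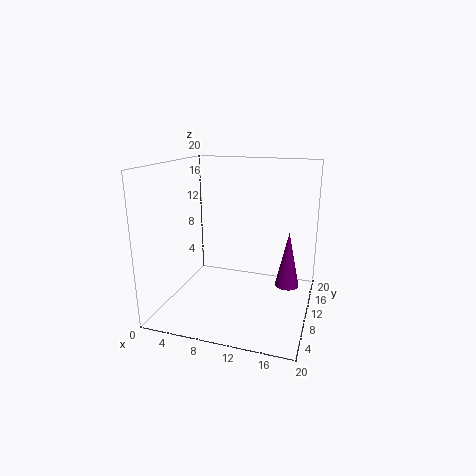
a = 17.5, b = 7, c = 5.5, s = 1.5, col = 'purple'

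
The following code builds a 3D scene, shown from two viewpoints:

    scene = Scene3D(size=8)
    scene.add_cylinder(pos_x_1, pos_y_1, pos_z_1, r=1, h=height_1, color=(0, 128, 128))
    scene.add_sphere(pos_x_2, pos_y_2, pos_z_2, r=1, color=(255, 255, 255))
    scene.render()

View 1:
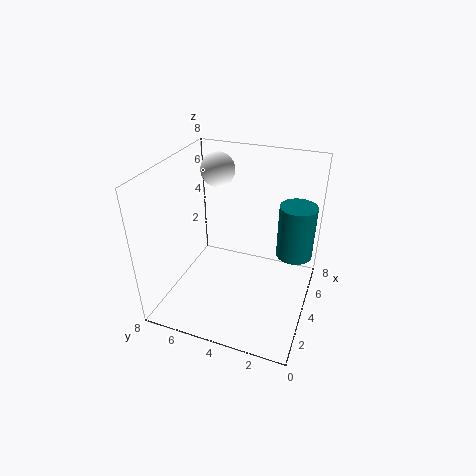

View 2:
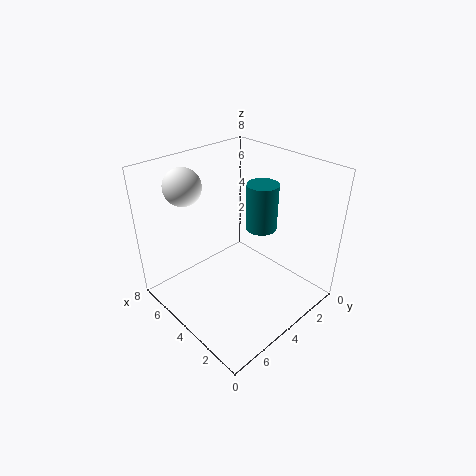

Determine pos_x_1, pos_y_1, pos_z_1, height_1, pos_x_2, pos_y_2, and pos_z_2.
pos_x_1 = 5, pos_y_1 = 1, pos_z_1 = 3, height_1 = 3, pos_x_2 = 6, pos_y_2 = 6, pos_z_2 = 7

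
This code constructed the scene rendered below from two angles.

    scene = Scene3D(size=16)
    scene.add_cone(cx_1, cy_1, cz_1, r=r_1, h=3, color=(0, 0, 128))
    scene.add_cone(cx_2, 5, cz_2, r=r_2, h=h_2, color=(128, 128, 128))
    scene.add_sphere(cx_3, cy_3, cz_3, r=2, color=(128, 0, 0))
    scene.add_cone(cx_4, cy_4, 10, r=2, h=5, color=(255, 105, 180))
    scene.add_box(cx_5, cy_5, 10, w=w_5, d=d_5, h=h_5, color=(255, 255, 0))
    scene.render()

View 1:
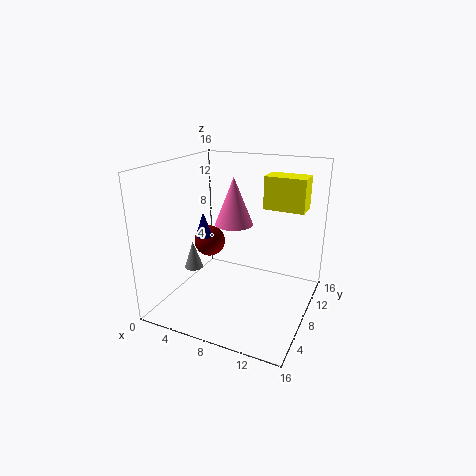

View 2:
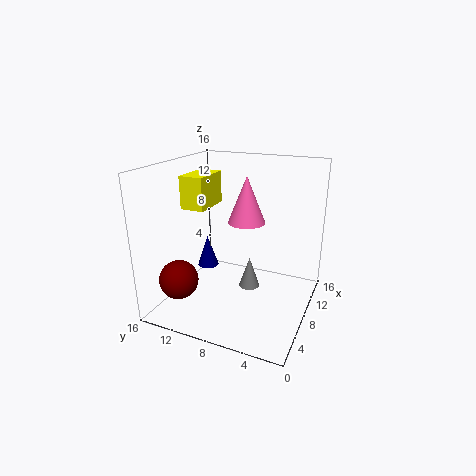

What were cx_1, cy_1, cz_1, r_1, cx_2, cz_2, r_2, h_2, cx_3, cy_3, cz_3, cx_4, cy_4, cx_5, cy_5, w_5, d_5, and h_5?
cx_1 = 3
cy_1 = 9
cz_1 = 7
r_1 = 1
cx_2 = 4
cz_2 = 5
r_2 = 1
h_2 = 3
cx_3 = 2
cy_3 = 12
cz_3 = 5
cx_4 = 8
cy_4 = 7
cx_5 = 9
cy_5 = 13
w_5 = 5
d_5 = 3
h_5 = 4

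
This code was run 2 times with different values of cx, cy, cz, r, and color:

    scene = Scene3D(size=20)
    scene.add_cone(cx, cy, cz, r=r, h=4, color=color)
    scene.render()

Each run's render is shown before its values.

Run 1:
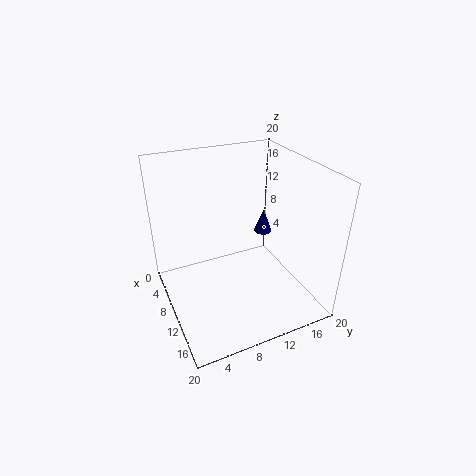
cx = 3
cy = 18
cz = 5.5
r = 1.5
color = 'navy'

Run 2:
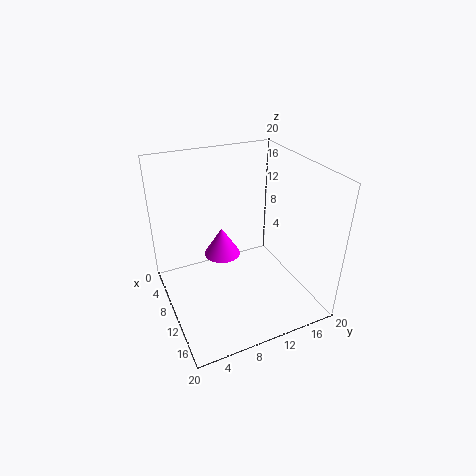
cx = 9
cy = 8
cz = 7.5
r = 2.5
color = 'magenta'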